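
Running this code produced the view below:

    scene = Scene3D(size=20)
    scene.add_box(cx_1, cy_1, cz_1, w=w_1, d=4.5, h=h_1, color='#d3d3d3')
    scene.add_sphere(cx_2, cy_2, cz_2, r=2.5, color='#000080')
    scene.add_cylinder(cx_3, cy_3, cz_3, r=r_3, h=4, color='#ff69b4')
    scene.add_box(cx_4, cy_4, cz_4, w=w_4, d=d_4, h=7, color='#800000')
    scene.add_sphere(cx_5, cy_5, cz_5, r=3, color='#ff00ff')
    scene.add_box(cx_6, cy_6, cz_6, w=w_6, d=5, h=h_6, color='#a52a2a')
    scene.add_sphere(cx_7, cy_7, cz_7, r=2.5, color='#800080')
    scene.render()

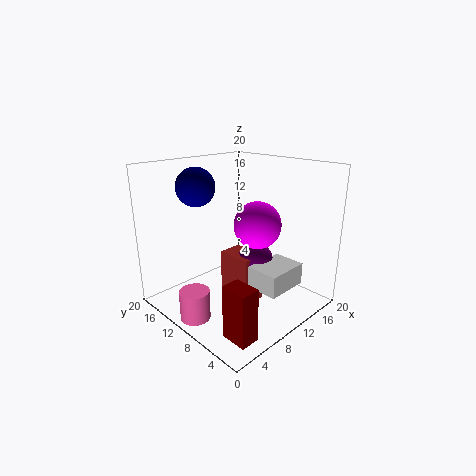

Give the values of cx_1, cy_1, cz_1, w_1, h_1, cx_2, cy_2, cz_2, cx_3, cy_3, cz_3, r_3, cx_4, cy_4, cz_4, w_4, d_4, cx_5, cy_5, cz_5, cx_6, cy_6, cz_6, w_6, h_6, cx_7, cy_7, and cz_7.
cx_1 = 9; cy_1 = 2.5; cz_1 = 4; w_1 = 6; h_1 = 3; cx_2 = 5; cy_2 = 12.5; cz_2 = 17.5; cx_3 = 2.5; cy_3 = 10.5; cz_3 = 0.5; r_3 = 2; cx_4 = 2.5; cy_4 = 1.5; cz_4 = 0.5; w_4 = 2.5; d_4 = 3.5; cx_5 = 9.5; cy_5 = 6; cz_5 = 13; cx_6 = 9; cy_6 = 7.5; cz_6 = 0.5; w_6 = 3.5; h_6 = 7; cx_7 = 12; cy_7 = 8.5; cz_7 = 6.5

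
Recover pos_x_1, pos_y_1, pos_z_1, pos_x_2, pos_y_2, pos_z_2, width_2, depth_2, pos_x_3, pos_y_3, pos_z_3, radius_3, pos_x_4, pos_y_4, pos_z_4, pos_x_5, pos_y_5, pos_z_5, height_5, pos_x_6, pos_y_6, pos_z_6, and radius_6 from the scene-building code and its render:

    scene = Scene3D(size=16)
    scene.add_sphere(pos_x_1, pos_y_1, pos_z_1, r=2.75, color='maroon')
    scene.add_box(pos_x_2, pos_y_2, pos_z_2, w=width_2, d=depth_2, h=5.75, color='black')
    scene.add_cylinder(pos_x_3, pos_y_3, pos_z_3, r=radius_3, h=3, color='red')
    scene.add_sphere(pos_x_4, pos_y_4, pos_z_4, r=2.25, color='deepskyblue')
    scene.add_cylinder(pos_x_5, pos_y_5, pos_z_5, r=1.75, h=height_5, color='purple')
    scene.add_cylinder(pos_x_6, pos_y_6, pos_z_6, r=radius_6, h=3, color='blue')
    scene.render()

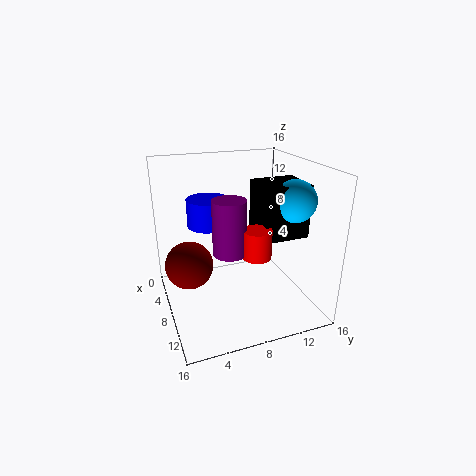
pos_x_1 = 6, pos_y_1 = 2.75, pos_z_1 = 4.5, pos_x_2 = 7, pos_y_2 = 9.75, pos_z_2 = 8.5, width_2 = 4.5, depth_2 = 5, pos_x_3 = 11.5, pos_y_3 = 8.75, pos_z_3 = 7.25, radius_3 = 1.5, pos_x_4 = 10.75, pos_y_4 = 13.25, pos_z_4 = 12.5, pos_x_5 = 10.25, pos_y_5 = 6.25, pos_z_5 = 7.5, height_5 = 5.75, pos_x_6 = 6.75, pos_y_6 = 5, pos_z_6 = 9.5, radius_6 = 2.25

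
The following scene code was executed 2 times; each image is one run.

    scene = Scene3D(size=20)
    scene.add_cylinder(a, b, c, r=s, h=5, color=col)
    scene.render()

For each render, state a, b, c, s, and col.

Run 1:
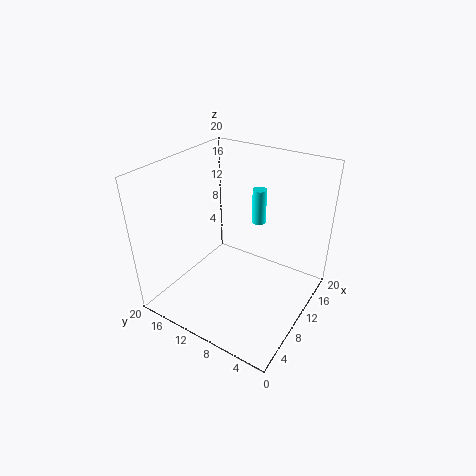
a = 14; b = 9; c = 11; s = 1; col = 'cyan'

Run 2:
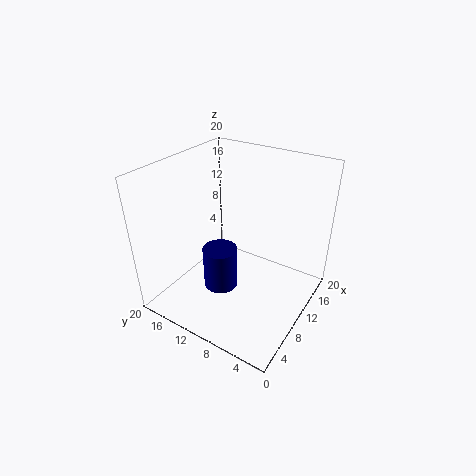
a = 3; b = 8; c = 8; s = 2; col = 'navy'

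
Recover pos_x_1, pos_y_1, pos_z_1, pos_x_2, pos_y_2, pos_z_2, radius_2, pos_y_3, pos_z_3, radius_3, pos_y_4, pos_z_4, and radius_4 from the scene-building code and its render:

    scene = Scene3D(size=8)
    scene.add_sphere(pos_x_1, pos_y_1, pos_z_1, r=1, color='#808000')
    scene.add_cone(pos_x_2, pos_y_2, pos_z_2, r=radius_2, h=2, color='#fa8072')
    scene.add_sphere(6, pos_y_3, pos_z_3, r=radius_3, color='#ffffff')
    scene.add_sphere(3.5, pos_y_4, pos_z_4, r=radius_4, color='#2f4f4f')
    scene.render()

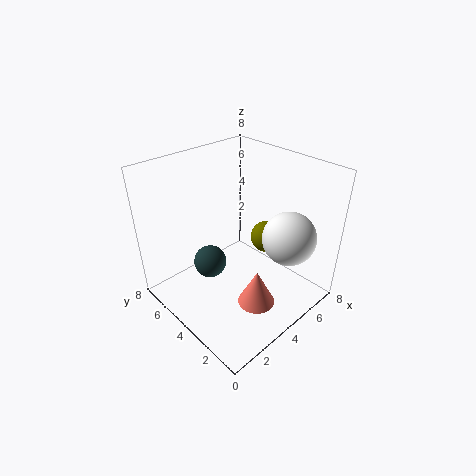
pos_x_1 = 7
pos_y_1 = 4.5
pos_z_1 = 2.5
pos_x_2 = 3.5
pos_y_2 = 2
pos_z_2 = 1
radius_2 = 1
pos_y_3 = 2
pos_z_3 = 4
radius_3 = 1.5
pos_y_4 = 6
pos_z_4 = 1.5
radius_4 = 1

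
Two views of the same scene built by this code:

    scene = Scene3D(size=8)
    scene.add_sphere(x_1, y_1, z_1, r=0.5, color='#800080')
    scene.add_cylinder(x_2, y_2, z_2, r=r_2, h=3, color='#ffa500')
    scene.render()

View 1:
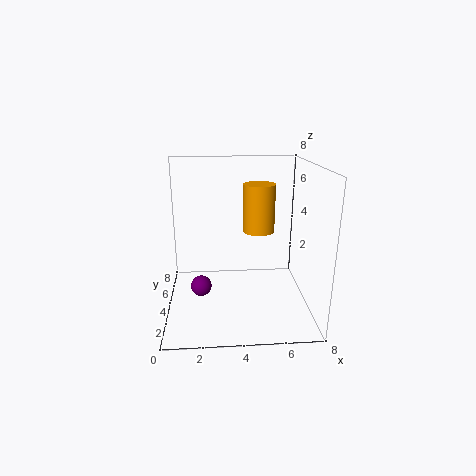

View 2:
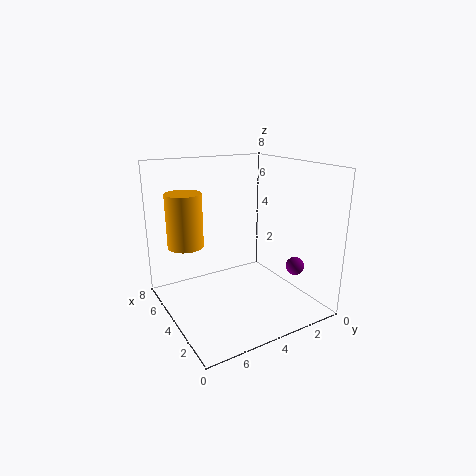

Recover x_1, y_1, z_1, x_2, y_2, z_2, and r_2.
x_1 = 2
y_1 = 1.5
z_1 = 2.5
x_2 = 5.5
y_2 = 6.5
z_2 = 3.5
r_2 = 1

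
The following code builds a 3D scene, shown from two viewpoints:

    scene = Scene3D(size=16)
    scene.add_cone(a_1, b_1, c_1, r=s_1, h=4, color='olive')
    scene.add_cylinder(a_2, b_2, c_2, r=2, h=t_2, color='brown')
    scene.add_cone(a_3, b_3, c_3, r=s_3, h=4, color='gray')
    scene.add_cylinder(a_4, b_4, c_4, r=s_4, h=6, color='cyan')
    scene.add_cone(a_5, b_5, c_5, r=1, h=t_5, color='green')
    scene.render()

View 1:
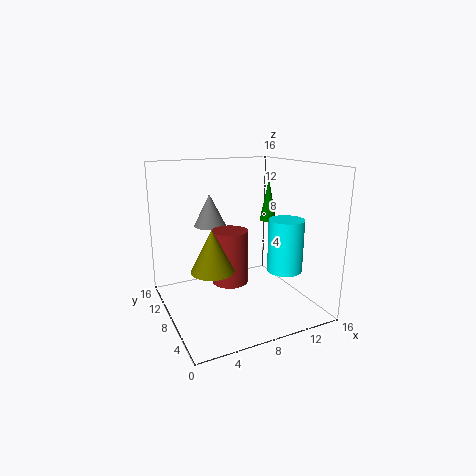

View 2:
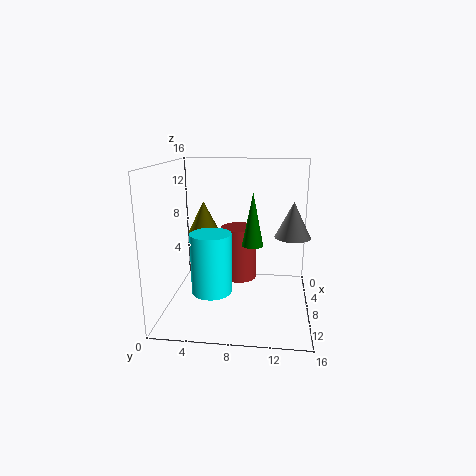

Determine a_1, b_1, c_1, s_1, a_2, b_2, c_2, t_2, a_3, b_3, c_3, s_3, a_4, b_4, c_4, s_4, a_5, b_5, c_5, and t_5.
a_1 = 3, b_1 = 3, c_1 = 7, s_1 = 2, a_2 = 7, b_2 = 8, c_2 = 3, t_2 = 6, a_3 = 7, b_3 = 14, c_3 = 8, s_3 = 2, a_4 = 13, b_4 = 6, c_4 = 4, s_4 = 2, a_5 = 13, b_5 = 10, c_5 = 9, t_5 = 5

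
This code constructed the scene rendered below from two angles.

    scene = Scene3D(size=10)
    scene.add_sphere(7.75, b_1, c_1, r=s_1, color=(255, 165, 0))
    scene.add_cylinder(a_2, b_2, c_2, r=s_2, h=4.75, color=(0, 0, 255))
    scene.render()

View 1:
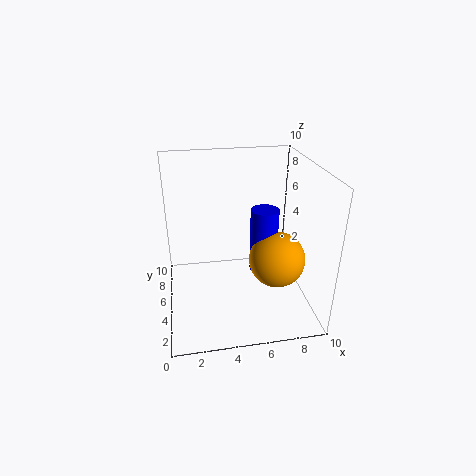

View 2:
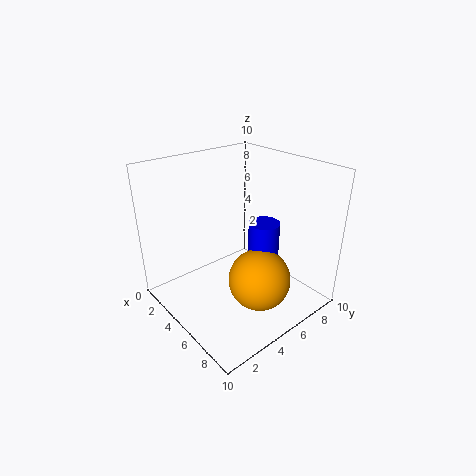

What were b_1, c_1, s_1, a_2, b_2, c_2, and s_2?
b_1 = 4.5, c_1 = 3.25, s_1 = 2, a_2 = 7, b_2 = 5.5, c_2 = 2, s_2 = 1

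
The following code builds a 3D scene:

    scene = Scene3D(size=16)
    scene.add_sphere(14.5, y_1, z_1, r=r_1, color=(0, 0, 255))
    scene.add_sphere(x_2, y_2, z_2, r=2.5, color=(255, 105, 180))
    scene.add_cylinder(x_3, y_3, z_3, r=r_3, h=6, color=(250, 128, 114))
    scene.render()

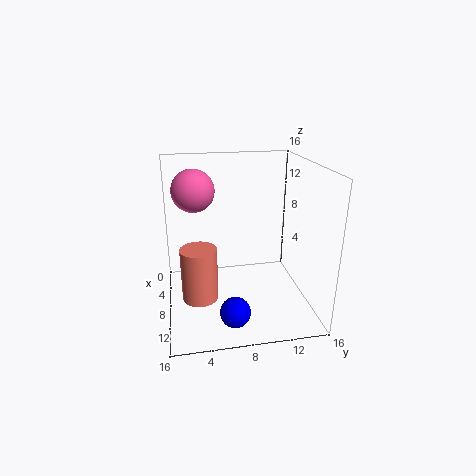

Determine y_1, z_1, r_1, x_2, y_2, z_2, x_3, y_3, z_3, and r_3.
y_1 = 6.5
z_1 = 3
r_1 = 1.5
x_2 = 4
y_2 = 3.5
z_2 = 12.5
x_3 = 9
y_3 = 3.5
z_3 = 1.5
r_3 = 2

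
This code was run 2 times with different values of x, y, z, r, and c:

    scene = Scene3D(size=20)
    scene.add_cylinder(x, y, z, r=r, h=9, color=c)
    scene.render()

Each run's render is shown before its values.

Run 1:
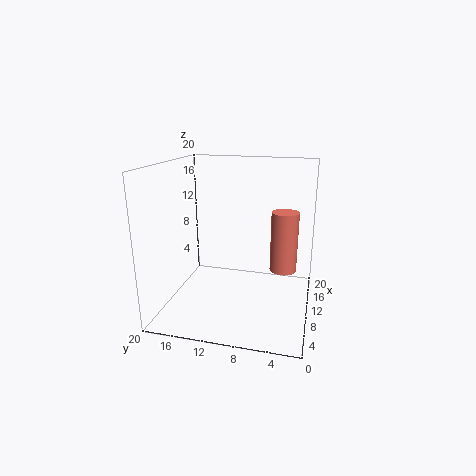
x = 14, y = 4, z = 4, r = 2, c = 'salmon'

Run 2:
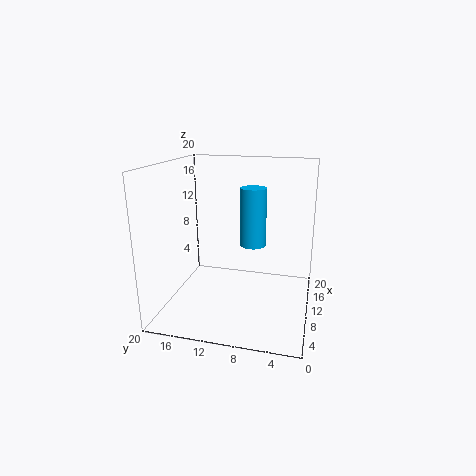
x = 15.5, y = 9, z = 7, r = 2, c = 'deepskyblue'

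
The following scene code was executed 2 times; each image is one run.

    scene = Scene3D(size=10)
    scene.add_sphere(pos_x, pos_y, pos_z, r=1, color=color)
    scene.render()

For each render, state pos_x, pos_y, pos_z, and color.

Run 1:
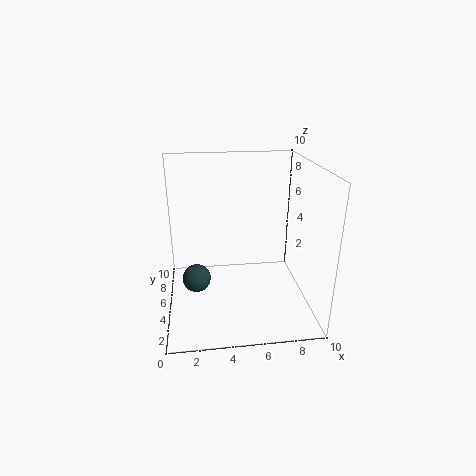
pos_x = 2, pos_y = 5, pos_z = 2, color = 'darkslategray'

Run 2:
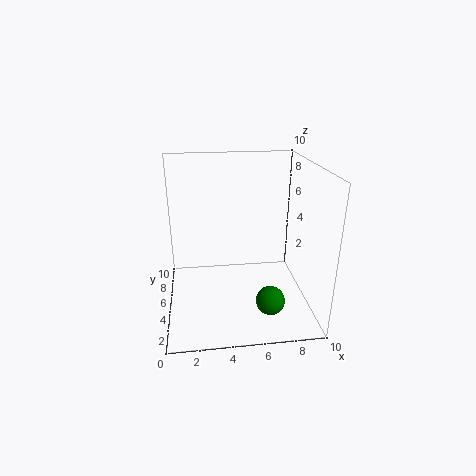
pos_x = 7, pos_y = 3, pos_z = 1, color = 'green'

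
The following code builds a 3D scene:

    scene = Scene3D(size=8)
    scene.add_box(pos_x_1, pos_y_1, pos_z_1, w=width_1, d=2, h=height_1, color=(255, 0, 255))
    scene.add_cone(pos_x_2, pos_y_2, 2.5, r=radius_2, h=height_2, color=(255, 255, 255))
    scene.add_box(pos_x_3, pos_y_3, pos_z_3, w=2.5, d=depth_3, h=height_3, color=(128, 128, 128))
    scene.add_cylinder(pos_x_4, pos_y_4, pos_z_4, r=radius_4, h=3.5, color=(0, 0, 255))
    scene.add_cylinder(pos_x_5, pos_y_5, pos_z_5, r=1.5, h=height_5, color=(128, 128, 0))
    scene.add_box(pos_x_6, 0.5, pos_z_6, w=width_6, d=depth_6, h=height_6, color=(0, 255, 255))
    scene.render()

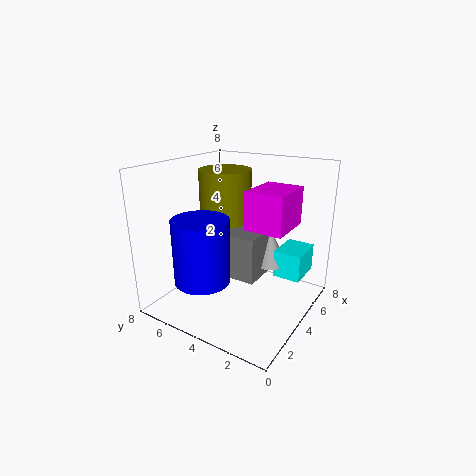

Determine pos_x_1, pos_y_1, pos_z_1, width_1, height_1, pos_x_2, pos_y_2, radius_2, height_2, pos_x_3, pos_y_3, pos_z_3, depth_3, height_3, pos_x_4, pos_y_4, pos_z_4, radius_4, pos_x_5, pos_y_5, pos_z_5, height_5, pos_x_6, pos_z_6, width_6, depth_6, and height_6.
pos_x_1 = 3, pos_y_1 = 1, pos_z_1 = 5, width_1 = 2.5, height_1 = 2, pos_x_2 = 5, pos_y_2 = 2.5, radius_2 = 1, height_2 = 2, pos_x_3 = 3, pos_y_3 = 2.5, pos_z_3 = 2, depth_3 = 2.5, height_3 = 2.5, pos_x_4 = 2, pos_y_4 = 5, pos_z_4 = 2, radius_4 = 1.5, pos_x_5 = 5, pos_y_5 = 5.5, pos_z_5 = 4.5, height_5 = 3, pos_x_6 = 4.5, pos_z_6 = 2, width_6 = 2, depth_6 = 1.5, height_6 = 1.5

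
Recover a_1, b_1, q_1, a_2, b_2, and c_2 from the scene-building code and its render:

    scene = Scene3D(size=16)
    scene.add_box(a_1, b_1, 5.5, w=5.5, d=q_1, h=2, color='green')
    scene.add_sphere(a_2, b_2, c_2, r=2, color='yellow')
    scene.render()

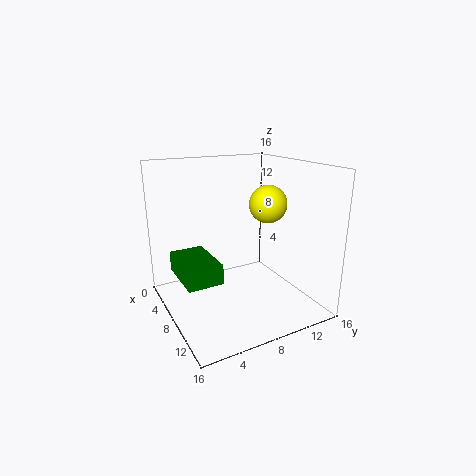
a_1 = 7
b_1 = 0.5
q_1 = 3.5
a_2 = 10
b_2 = 10.5
c_2 = 12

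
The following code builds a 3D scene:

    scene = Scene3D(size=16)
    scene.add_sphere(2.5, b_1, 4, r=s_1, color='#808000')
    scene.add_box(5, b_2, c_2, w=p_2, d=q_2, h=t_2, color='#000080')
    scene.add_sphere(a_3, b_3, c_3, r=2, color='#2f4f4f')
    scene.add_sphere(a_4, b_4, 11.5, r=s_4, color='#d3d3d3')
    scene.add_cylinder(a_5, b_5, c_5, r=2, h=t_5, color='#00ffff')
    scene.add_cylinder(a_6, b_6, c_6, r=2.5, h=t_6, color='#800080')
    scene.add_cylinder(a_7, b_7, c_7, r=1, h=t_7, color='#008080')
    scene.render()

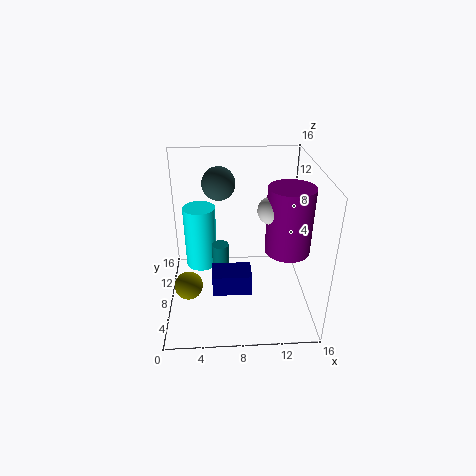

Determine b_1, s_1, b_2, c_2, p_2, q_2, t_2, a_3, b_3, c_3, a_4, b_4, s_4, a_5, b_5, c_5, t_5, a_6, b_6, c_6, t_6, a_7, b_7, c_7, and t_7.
b_1 = 5
s_1 = 1.5
b_2 = 6
c_2 = 1.5
p_2 = 4.5
q_2 = 3
t_2 = 2.5
a_3 = 6
b_3 = 13
c_3 = 12.5
a_4 = 11.5
b_4 = 7.5
s_4 = 1.5
a_5 = 3.5
b_5 = 13
c_5 = 1.5
t_5 = 8
a_6 = 13.5
b_6 = 7.5
c_6 = 6.5
t_6 = 7.5
a_7 = 6
b_7 = 10
c_7 = 0.5
t_7 = 5.5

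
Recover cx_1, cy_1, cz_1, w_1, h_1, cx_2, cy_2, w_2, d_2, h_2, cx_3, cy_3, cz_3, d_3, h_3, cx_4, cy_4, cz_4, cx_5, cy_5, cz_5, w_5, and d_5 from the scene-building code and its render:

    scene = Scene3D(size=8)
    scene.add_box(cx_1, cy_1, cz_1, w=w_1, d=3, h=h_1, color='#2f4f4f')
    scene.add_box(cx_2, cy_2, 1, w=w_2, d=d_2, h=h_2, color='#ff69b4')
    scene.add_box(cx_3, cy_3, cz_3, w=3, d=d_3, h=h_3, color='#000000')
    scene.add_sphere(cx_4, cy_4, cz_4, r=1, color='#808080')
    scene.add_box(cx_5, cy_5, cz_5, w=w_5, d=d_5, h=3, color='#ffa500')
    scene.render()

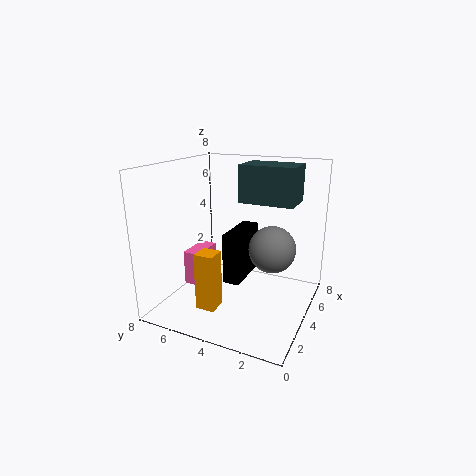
cx_1 = 4, cy_1 = 1, cz_1 = 6, w_1 = 2, h_1 = 2, cx_2 = 3, cy_2 = 6, w_2 = 2, d_2 = 1, h_2 = 2, cx_3 = 4, cy_3 = 4, cz_3 = 1, d_3 = 1, h_3 = 3, cx_4 = 1, cy_4 = 1, cz_4 = 5, cx_5 = 1, cy_5 = 4, cz_5 = 1, w_5 = 1, d_5 = 1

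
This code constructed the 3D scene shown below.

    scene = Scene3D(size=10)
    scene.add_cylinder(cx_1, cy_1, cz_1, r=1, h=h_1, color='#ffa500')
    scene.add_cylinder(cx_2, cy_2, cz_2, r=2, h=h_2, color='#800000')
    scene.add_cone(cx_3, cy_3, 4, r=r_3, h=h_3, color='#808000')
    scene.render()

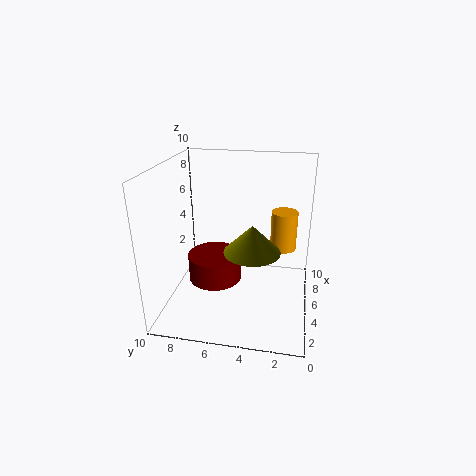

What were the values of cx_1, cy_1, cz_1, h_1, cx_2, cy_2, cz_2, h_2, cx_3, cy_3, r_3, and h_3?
cx_1 = 8; cy_1 = 2; cz_1 = 3; h_1 = 3; cx_2 = 6; cy_2 = 7; cz_2 = 1; h_2 = 2; cx_3 = 5; cy_3 = 4; r_3 = 2; h_3 = 2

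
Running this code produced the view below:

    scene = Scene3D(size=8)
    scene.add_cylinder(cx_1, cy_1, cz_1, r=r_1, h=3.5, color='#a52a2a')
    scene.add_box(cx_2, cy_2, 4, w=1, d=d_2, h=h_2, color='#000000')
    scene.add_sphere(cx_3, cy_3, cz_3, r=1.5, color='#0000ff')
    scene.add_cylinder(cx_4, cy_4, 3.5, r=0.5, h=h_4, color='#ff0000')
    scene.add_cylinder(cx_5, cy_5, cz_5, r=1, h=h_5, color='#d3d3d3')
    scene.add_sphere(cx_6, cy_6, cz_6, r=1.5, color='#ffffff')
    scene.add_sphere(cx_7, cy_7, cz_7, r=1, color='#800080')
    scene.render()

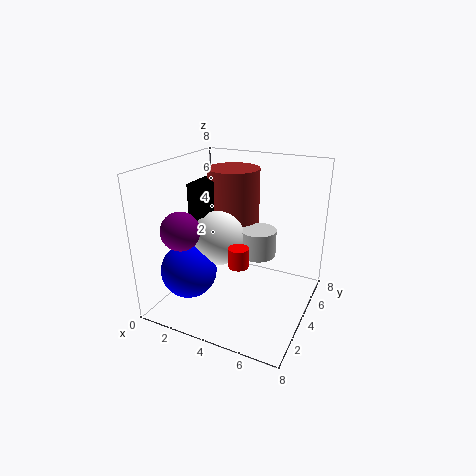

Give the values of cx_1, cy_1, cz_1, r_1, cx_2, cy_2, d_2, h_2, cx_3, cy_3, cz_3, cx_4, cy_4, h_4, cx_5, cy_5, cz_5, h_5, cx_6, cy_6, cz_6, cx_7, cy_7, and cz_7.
cx_1 = 3; cy_1 = 5.5; cz_1 = 4; r_1 = 1.5; cx_2 = 1.5; cy_2 = 3; d_2 = 2.5; h_2 = 3; cx_3 = 2; cy_3 = 2; cz_3 = 2.5; cx_4 = 5; cy_4 = 2; h_4 = 1; cx_5 = 5; cy_5 = 4.5; cz_5 = 3; h_5 = 1.5; cx_6 = 3; cy_6 = 3.5; cz_6 = 4; cx_7 = 2; cy_7 = 1.5; cz_7 = 5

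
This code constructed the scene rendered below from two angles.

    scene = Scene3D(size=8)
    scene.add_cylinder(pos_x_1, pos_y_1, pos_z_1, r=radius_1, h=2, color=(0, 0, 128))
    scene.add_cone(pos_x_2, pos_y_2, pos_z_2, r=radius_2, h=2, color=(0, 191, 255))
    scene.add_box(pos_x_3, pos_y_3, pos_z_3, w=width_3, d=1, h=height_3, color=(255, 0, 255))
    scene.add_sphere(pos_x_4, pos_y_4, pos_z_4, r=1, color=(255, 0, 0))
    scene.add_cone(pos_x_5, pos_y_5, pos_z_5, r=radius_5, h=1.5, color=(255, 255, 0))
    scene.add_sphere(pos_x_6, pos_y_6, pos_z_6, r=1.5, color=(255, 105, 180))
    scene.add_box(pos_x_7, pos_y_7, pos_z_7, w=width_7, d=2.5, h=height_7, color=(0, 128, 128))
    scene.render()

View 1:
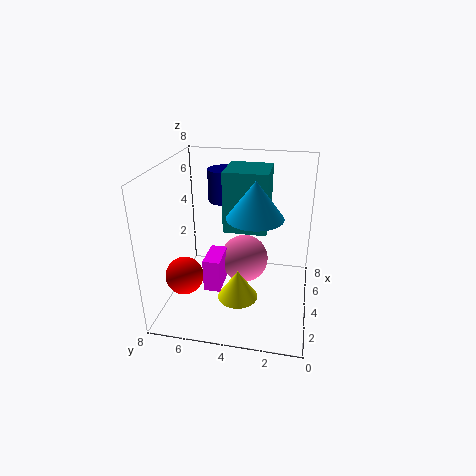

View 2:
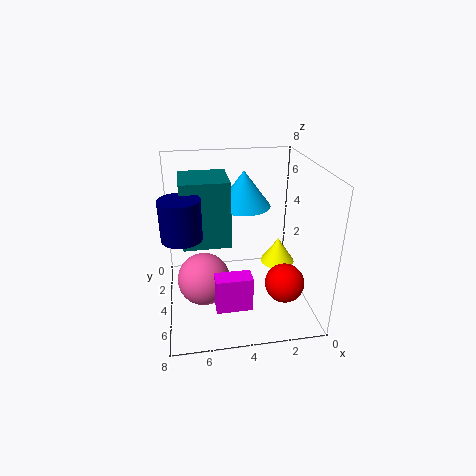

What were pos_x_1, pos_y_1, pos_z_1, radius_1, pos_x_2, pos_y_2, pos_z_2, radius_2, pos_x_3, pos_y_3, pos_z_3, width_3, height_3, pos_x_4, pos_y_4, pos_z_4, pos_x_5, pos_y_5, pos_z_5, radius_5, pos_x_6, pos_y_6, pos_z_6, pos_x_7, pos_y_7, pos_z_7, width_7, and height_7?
pos_x_1 = 7, pos_y_1 = 5.5, pos_z_1 = 5, radius_1 = 1, pos_x_2 = 3.5, pos_y_2 = 3, pos_z_2 = 5.5, radius_2 = 1.5, pos_x_3 = 3.5, pos_y_3 = 5, pos_z_3 = 0.5, width_3 = 2, height_3 = 2, pos_x_4 = 2, pos_y_4 = 6.5, pos_z_4 = 2.5, pos_x_5 = 1.5, pos_y_5 = 3.5, pos_z_5 = 2, radius_5 = 1, pos_x_6 = 6, pos_y_6 = 4, pos_z_6 = 1.5, pos_x_7 = 4.5, pos_y_7 = 2.5, pos_z_7 = 4, width_7 = 2.5, height_7 = 3.5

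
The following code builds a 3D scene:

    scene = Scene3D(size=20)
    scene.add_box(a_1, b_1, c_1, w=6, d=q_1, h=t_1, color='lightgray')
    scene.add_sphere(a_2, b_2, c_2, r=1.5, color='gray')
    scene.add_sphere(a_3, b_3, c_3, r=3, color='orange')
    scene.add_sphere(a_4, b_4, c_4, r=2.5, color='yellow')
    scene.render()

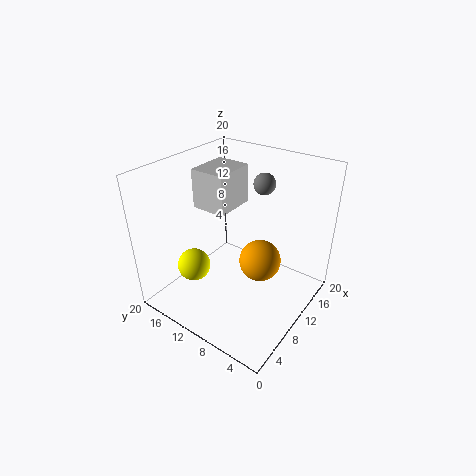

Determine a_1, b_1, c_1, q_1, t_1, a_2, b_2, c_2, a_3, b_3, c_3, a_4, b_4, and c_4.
a_1 = 8.5
b_1 = 11.5
c_1 = 13.5
q_1 = 5
t_1 = 5.5
a_2 = 14
b_2 = 8.5
c_2 = 17
a_3 = 12
b_3 = 7.5
c_3 = 6
a_4 = 8
b_4 = 17
c_4 = 3.5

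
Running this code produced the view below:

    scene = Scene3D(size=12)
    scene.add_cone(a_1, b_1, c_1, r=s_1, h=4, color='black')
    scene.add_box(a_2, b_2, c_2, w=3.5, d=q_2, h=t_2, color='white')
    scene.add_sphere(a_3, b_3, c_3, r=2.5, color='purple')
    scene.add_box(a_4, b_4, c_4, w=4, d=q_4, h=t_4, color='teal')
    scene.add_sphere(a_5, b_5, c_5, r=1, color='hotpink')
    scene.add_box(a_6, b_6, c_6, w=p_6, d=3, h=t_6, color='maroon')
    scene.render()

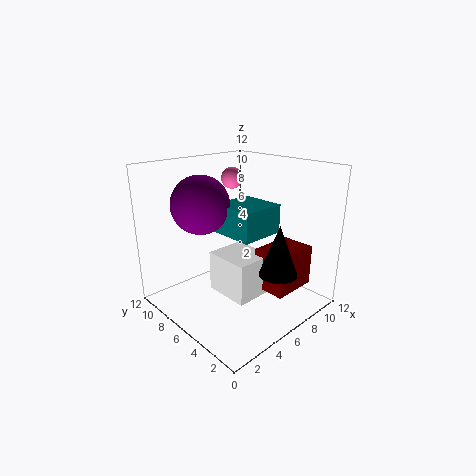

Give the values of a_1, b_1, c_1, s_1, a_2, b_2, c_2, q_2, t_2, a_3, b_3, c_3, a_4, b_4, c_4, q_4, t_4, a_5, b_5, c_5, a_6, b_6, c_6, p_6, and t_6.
a_1 = 6.5, b_1 = 2, c_1 = 4, s_1 = 1.5, a_2 = 4.5, b_2 = 4, c_2 = 1, q_2 = 4, t_2 = 3.5, a_3 = 4.5, b_3 = 9, c_3 = 8.5, a_4 = 5.5, b_4 = 4.5, c_4 = 6, q_4 = 4, t_4 = 2.5, a_5 = 9, b_5 = 10, c_5 = 10, a_6 = 7, b_6 = 2, c_6 = 1.5, p_6 = 4, t_6 = 3.5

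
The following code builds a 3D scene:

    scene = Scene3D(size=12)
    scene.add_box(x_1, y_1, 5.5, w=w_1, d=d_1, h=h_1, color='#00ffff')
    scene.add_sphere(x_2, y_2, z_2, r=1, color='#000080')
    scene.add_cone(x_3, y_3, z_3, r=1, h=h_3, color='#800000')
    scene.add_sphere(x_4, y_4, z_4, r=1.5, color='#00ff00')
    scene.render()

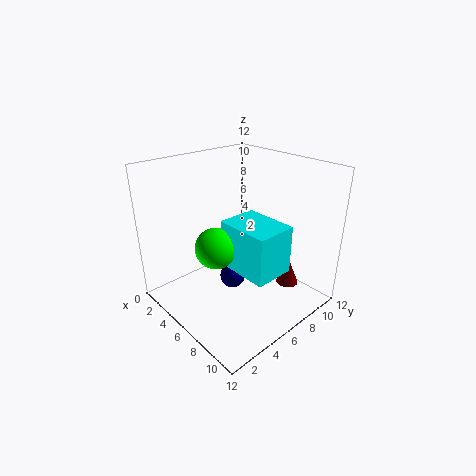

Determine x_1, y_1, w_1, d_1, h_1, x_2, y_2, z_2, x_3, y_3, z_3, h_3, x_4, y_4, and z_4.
x_1 = 7.5; y_1 = 3; w_1 = 4; d_1 = 3; h_1 = 3.5; x_2 = 7; y_2 = 4.5; z_2 = 3.5; x_3 = 8; y_3 = 10.5; z_3 = 0.5; h_3 = 2.5; x_4 = 7.5; y_4 = 2.5; z_4 = 7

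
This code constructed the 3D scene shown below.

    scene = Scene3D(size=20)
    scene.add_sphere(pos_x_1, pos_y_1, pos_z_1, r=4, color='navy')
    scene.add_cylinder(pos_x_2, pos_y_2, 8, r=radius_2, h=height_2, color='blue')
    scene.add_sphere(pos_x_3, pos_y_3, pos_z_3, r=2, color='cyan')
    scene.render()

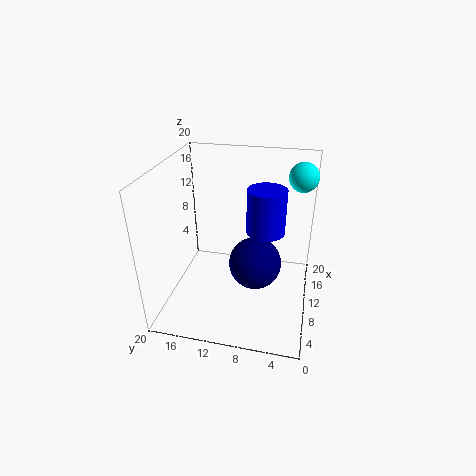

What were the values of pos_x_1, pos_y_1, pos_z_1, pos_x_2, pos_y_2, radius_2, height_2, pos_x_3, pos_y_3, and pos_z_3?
pos_x_1 = 13
pos_y_1 = 8
pos_z_1 = 4
pos_x_2 = 16
pos_y_2 = 7
radius_2 = 3
height_2 = 7
pos_x_3 = 14
pos_y_3 = 2
pos_z_3 = 18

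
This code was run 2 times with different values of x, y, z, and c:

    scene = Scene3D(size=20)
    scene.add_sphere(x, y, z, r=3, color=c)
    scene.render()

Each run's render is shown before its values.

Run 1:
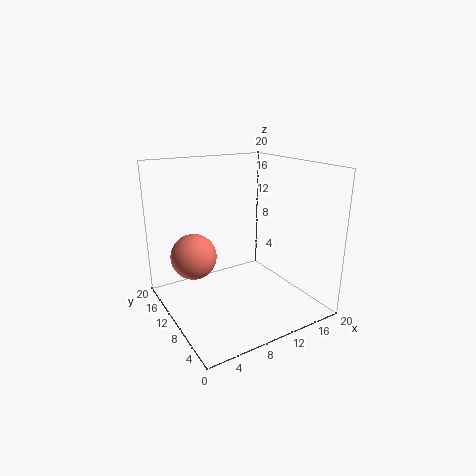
x = 3.5, y = 10.5, z = 8.5, c = 'salmon'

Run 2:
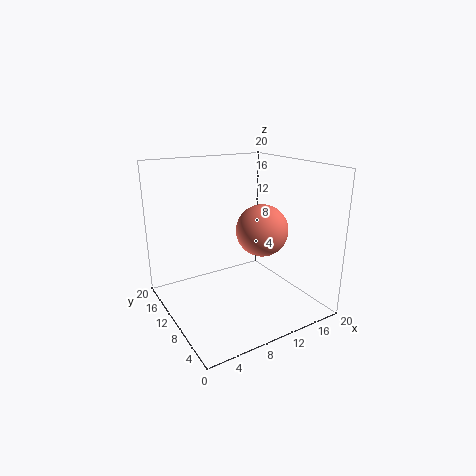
x = 9, y = 3, z = 13.5, c = 'salmon'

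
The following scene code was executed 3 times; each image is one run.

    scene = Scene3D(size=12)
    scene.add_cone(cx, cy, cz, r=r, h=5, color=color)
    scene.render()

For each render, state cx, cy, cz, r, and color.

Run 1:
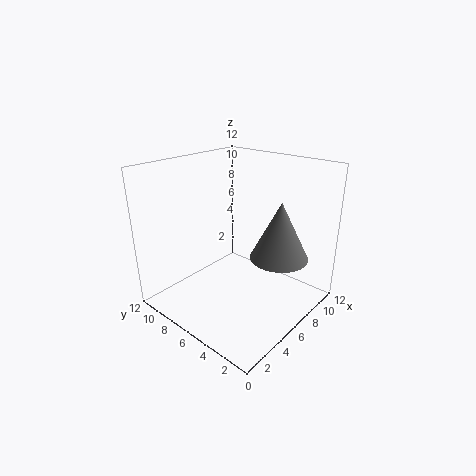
cx = 8.5; cy = 3.5; cz = 4; r = 2.5; color = 'gray'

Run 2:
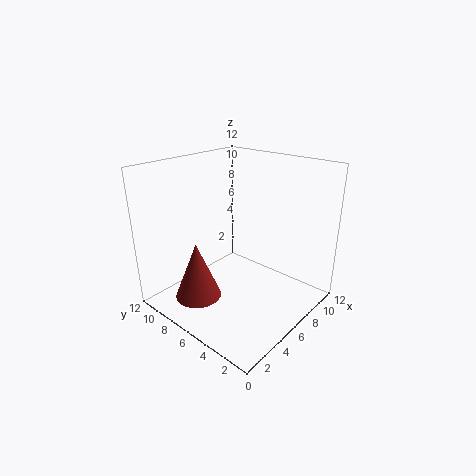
cx = 3.5; cy = 8.5; cz = 0.5; r = 2; color = 'brown'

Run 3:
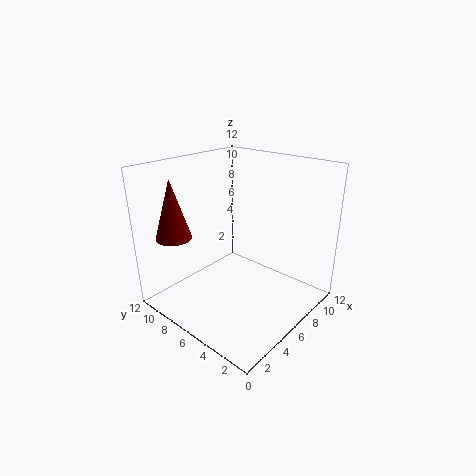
cx = 2.5; cy = 10; cz = 6; r = 1.5; color = 'maroon'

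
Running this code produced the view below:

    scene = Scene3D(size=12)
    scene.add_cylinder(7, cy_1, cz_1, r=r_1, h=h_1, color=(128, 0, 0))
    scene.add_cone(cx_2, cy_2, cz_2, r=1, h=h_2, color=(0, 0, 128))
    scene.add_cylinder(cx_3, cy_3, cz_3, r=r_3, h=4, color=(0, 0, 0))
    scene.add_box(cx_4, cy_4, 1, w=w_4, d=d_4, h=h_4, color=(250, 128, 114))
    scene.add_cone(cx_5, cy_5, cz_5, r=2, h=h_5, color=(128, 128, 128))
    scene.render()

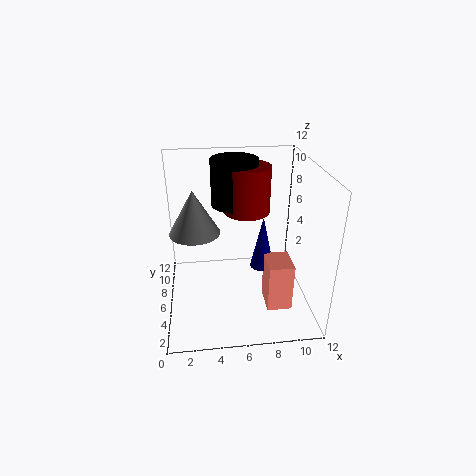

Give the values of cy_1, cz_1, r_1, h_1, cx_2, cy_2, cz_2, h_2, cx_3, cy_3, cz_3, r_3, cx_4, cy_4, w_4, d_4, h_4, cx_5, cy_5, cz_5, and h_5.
cy_1 = 8; cz_1 = 7.5; r_1 = 2; h_1 = 4; cx_2 = 8; cy_2 = 5.5; cz_2 = 3.5; h_2 = 4.5; cx_3 = 6; cy_3 = 8.5; cz_3 = 8; r_3 = 2; cx_4 = 8; cy_4 = 2.5; w_4 = 2; d_4 = 2.5; h_4 = 4; cx_5 = 2.5; cy_5 = 5.5; cz_5 = 7; h_5 = 3.5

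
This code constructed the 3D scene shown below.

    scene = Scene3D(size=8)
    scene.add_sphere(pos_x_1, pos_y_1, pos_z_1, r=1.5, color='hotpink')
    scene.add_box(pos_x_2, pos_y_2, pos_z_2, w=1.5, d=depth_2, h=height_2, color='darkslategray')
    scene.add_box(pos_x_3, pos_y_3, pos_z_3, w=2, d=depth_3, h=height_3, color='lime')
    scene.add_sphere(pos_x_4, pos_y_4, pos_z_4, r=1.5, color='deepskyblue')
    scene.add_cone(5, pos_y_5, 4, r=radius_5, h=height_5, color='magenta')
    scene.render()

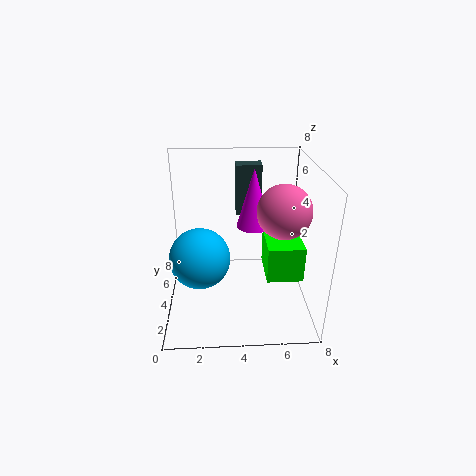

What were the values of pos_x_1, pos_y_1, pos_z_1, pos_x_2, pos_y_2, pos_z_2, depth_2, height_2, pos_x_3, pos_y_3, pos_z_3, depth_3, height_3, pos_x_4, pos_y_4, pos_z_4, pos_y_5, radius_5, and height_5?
pos_x_1 = 6.5
pos_y_1 = 4
pos_z_1 = 5.5
pos_x_2 = 4
pos_y_2 = 6
pos_z_2 = 4.5
depth_2 = 1
height_2 = 3
pos_x_3 = 5.5
pos_y_3 = 2.5
pos_z_3 = 2
depth_3 = 2.5
height_3 = 2
pos_x_4 = 2
pos_y_4 = 2
pos_z_4 = 4
pos_y_5 = 5.5
radius_5 = 1
height_5 = 3.5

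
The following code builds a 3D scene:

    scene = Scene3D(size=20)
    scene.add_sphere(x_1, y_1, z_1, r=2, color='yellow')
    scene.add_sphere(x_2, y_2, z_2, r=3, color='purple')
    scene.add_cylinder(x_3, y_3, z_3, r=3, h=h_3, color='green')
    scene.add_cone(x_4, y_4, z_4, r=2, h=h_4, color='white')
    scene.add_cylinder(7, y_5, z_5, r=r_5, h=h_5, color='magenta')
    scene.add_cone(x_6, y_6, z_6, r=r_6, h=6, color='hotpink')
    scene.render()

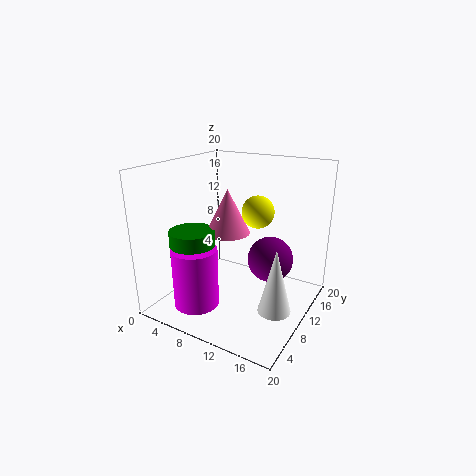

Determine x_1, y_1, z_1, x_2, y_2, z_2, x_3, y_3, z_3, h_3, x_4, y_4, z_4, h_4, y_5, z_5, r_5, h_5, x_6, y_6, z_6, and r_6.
x_1 = 14
y_1 = 8
z_1 = 15
x_2 = 15
y_2 = 10
z_2 = 8
x_3 = 6
y_3 = 5
z_3 = 8
h_3 = 4
x_4 = 18
y_4 = 5
z_4 = 4
h_4 = 8
y_5 = 4
z_5 = 2
r_5 = 3
h_5 = 8
x_6 = 9
y_6 = 9
z_6 = 11
r_6 = 3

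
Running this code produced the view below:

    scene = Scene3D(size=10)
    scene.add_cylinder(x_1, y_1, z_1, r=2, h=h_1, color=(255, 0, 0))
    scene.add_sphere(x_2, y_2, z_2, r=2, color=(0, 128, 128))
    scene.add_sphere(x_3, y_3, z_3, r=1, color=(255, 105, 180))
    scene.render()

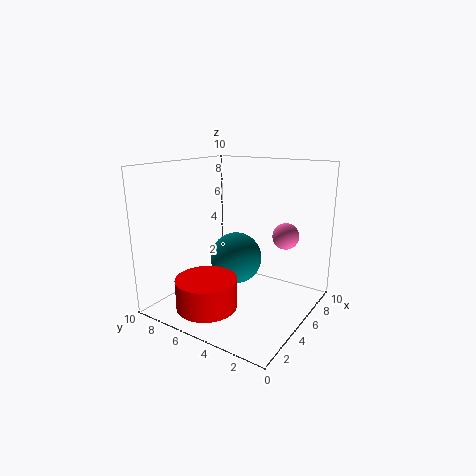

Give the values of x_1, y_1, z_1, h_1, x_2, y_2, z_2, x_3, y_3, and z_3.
x_1 = 2; y_1 = 5.5; z_1 = 1; h_1 = 2; x_2 = 7; y_2 = 6.5; z_2 = 2.5; x_3 = 8.5; y_3 = 3; z_3 = 4.5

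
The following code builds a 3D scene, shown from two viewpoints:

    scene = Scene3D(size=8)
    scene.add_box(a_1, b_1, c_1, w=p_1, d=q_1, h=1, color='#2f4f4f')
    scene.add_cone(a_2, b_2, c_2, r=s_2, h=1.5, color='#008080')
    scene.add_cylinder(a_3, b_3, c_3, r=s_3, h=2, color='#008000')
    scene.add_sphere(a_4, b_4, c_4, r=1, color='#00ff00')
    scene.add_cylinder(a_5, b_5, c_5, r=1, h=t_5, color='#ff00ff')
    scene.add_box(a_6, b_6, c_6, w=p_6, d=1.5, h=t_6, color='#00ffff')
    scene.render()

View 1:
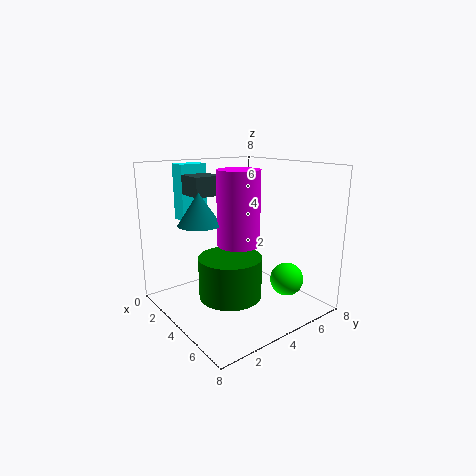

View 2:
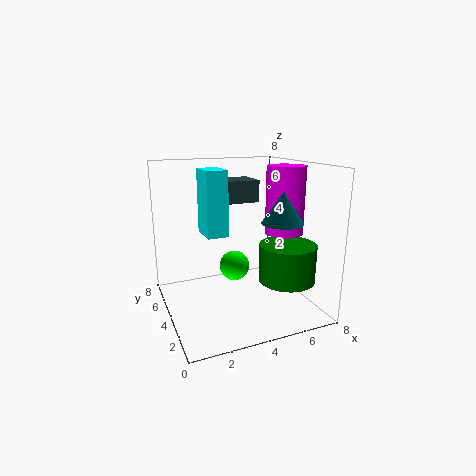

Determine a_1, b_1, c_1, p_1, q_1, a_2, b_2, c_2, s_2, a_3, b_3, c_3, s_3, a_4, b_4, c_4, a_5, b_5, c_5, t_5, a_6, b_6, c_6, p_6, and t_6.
a_1 = 2.5, b_1 = 1.5, c_1 = 6.5, p_1 = 1.5, q_1 = 1.5, a_2 = 5, b_2 = 1, c_2 = 5.5, s_2 = 1, a_3 = 6, b_3 = 2, c_3 = 2, s_3 = 1.5, a_4 = 5, b_4 = 7, c_4 = 1, a_5 = 6, b_5 = 2.5, c_5 = 4.5, t_5 = 3.5, a_6 = 1.5, b_6 = 1.5, c_6 = 5, p_6 = 1, t_6 = 3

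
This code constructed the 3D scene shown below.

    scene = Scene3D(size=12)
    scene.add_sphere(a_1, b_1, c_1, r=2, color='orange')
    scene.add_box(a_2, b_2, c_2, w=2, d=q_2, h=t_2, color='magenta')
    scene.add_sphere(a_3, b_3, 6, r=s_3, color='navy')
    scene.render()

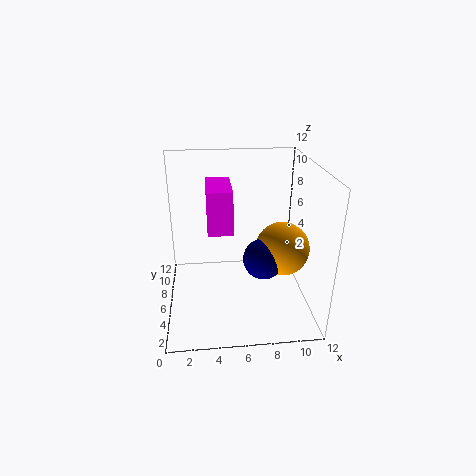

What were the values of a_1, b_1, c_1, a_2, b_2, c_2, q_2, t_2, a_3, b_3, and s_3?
a_1 = 9, b_1 = 3, c_1 = 6.5, a_2 = 3.5, b_2 = 4.5, c_2 = 7, q_2 = 4, t_2 = 3.5, a_3 = 7.5, b_3 = 2.5, s_3 = 1.5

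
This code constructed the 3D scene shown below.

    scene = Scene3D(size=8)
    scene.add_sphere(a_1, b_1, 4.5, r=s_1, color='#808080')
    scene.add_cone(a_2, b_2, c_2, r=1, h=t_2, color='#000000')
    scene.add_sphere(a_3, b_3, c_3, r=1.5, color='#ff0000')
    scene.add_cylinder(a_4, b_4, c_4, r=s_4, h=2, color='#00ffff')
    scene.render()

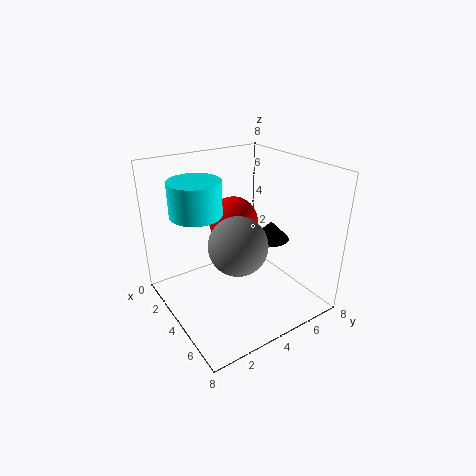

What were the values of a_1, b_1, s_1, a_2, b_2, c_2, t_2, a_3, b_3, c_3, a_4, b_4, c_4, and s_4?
a_1 = 5.5; b_1 = 3; s_1 = 1.5; a_2 = 5; b_2 = 5.5; c_2 = 4; t_2 = 1; a_3 = 2; b_3 = 5; c_3 = 4; a_4 = 2; b_4 = 2.5; c_4 = 5; s_4 = 1.5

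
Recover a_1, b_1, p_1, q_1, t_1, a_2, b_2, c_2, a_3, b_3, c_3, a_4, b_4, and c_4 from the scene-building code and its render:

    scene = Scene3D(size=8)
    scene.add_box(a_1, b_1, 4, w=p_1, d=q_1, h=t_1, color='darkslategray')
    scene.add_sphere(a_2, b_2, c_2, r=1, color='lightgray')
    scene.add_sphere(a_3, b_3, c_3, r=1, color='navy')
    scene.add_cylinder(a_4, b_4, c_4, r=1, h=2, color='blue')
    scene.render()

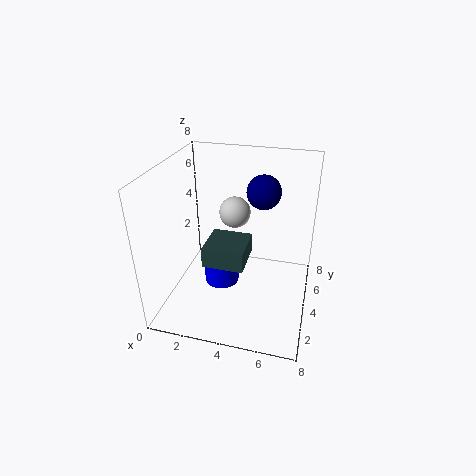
a_1 = 3; b_1 = 1; p_1 = 2; q_1 = 2; t_1 = 1; a_2 = 3; b_2 = 7; c_2 = 4; a_3 = 5; b_3 = 6; c_3 = 6; a_4 = 3; b_4 = 4; c_4 = 1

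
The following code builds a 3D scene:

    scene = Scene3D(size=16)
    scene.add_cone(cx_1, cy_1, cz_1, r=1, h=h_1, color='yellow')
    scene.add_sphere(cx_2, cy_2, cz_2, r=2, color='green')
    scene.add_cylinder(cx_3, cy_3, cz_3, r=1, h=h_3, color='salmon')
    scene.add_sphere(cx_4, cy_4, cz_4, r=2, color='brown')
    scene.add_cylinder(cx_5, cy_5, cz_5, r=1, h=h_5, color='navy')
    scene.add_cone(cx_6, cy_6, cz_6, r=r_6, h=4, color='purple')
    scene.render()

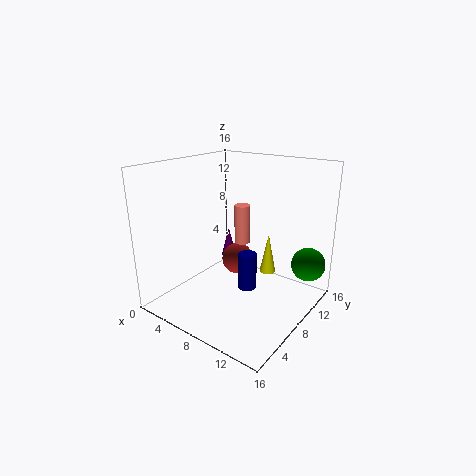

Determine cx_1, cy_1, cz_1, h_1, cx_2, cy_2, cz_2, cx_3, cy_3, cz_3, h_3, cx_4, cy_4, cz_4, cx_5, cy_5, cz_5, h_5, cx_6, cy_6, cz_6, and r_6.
cx_1 = 9, cy_1 = 13, cz_1 = 2, h_1 = 5, cx_2 = 14, cy_2 = 14, cz_2 = 4, cx_3 = 5, cy_3 = 13, cz_3 = 5, h_3 = 5, cx_4 = 5, cy_4 = 12, cz_4 = 3, cx_5 = 10, cy_5 = 7, cz_5 = 3, h_5 = 4, cx_6 = 2, cy_6 = 14, cz_6 = 2, r_6 = 1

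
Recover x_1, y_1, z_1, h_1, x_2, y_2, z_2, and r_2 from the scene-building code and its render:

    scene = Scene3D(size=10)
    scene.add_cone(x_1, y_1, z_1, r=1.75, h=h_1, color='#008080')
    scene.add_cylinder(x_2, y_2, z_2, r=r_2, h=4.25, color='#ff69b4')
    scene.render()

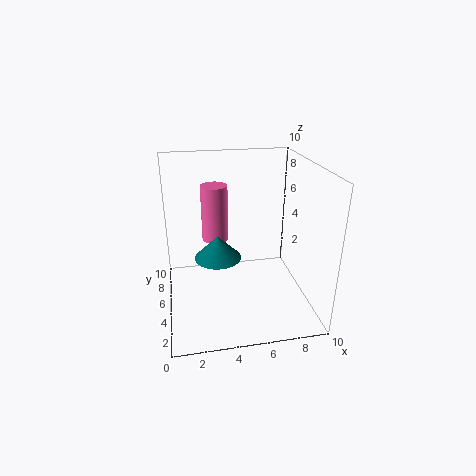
x_1 = 3.75
y_1 = 6.5
z_1 = 2.75
h_1 = 1.75
x_2 = 3.75
y_2 = 7.75
z_2 = 3.75
r_2 = 1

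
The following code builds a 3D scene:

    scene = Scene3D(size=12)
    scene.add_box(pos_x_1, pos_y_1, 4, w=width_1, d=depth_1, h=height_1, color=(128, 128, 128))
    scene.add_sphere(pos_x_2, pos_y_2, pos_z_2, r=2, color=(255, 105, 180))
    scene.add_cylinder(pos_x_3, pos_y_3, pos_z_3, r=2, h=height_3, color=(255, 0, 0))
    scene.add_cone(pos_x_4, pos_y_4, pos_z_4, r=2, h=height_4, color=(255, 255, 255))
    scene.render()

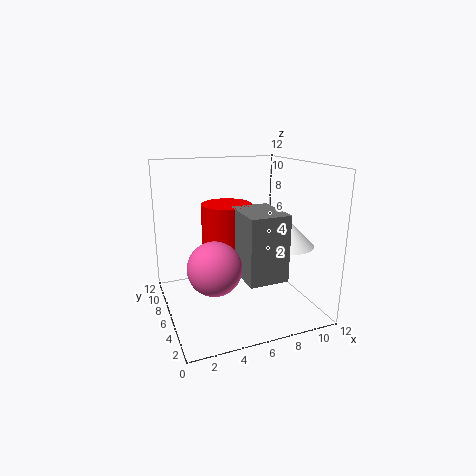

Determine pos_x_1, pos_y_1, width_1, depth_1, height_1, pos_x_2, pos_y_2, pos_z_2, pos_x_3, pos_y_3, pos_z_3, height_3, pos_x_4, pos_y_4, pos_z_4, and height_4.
pos_x_1 = 5; pos_y_1 = 1; width_1 = 3; depth_1 = 4; height_1 = 5; pos_x_2 = 3; pos_y_2 = 3; pos_z_2 = 5; pos_x_3 = 5; pos_y_3 = 6; pos_z_3 = 5; height_3 = 4; pos_x_4 = 9; pos_y_4 = 3; pos_z_4 = 6; height_4 = 2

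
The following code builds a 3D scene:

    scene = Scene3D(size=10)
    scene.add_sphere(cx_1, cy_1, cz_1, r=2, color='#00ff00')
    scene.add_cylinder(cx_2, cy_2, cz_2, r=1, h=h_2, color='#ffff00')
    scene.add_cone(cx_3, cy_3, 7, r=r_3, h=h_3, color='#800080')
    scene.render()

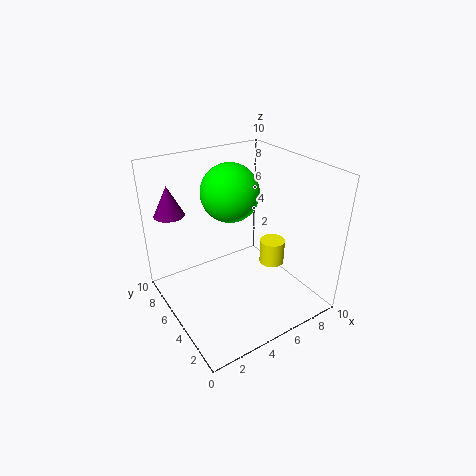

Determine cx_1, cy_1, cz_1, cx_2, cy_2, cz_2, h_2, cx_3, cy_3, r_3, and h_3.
cx_1 = 5
cy_1 = 6
cz_1 = 8
cx_2 = 9
cy_2 = 6
cz_2 = 1
h_2 = 2
cx_3 = 1
cy_3 = 7
r_3 = 1
h_3 = 2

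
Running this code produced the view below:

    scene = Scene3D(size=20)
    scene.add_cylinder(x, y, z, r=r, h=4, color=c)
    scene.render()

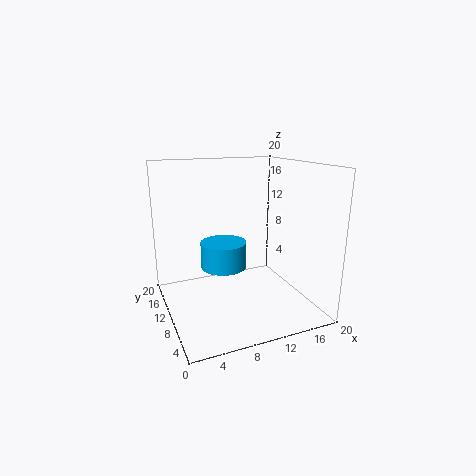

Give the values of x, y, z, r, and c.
x = 9.5; y = 14.5; z = 4; r = 3.5; c = 'deepskyblue'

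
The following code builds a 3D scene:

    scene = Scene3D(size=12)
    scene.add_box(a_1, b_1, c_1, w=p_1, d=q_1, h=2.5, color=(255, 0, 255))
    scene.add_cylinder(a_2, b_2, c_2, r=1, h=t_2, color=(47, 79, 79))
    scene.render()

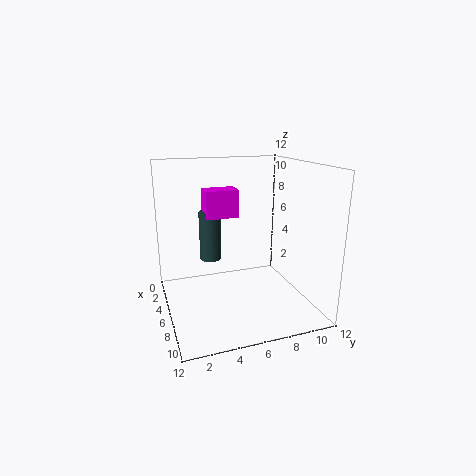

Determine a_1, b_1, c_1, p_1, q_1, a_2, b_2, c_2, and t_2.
a_1 = 1.5; b_1 = 4; c_1 = 7; p_1 = 2; q_1 = 3; a_2 = 2.5; b_2 = 4.5; c_2 = 3; t_2 = 4.5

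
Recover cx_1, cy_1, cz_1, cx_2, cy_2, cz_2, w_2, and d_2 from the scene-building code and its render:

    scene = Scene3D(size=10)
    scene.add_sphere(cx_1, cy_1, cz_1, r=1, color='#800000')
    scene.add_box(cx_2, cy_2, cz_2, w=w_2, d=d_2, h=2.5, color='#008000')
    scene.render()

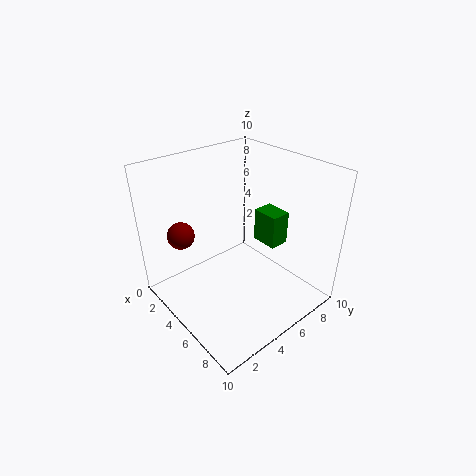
cx_1 = 1.5, cy_1 = 2.5, cz_1 = 4.5, cx_2 = 4, cy_2 = 7.5, cz_2 = 3.5, w_2 = 2, d_2 = 1.5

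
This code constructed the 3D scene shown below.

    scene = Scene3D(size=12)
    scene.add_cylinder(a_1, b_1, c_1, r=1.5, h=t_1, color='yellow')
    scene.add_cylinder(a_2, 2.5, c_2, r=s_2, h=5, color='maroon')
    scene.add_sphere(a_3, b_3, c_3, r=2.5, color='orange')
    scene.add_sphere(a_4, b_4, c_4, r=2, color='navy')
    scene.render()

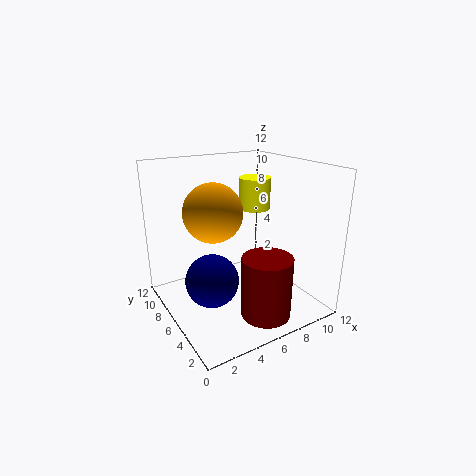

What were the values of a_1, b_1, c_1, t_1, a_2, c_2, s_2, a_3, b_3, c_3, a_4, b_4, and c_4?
a_1 = 10
b_1 = 9.5
c_1 = 7
t_1 = 3
a_2 = 6.5
c_2 = 0.5
s_2 = 2
a_3 = 4.5
b_3 = 7.5
c_3 = 8
a_4 = 2.5
b_4 = 4
c_4 = 4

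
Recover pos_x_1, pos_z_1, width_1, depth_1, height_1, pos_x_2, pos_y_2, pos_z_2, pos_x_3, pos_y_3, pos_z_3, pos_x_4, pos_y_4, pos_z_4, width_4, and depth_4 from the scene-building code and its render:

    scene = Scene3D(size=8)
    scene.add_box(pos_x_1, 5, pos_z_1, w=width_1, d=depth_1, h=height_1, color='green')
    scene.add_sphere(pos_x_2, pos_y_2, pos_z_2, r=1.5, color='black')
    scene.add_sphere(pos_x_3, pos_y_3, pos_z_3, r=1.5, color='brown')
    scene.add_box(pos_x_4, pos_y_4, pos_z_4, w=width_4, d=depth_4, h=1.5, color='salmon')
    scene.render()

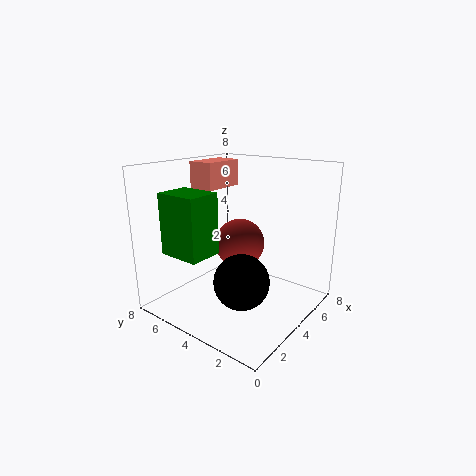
pos_x_1 = 1.5, pos_z_1 = 3, width_1 = 2, depth_1 = 2.5, height_1 = 3.5, pos_x_2 = 3, pos_y_2 = 3, pos_z_2 = 2, pos_x_3 = 5.5, pos_y_3 = 5, pos_z_3 = 3, pos_x_4 = 3.5, pos_y_4 = 5.5, pos_z_4 = 6.5, width_4 = 2.5, depth_4 = 1.5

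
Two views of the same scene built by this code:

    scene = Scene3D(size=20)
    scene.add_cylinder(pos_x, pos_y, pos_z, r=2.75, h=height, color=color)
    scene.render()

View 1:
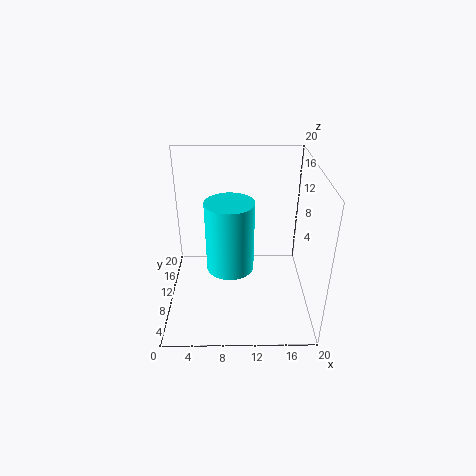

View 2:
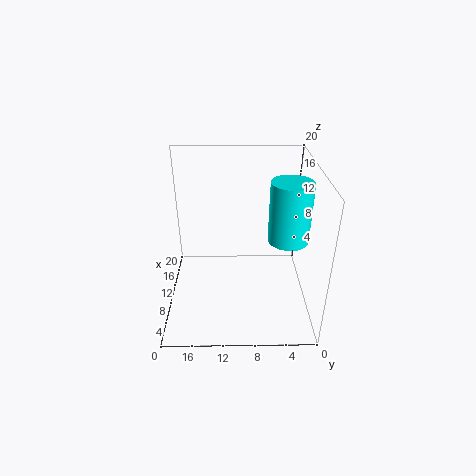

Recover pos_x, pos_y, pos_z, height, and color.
pos_x = 9
pos_y = 3.25
pos_z = 10.25
height = 8.25
color = 'cyan'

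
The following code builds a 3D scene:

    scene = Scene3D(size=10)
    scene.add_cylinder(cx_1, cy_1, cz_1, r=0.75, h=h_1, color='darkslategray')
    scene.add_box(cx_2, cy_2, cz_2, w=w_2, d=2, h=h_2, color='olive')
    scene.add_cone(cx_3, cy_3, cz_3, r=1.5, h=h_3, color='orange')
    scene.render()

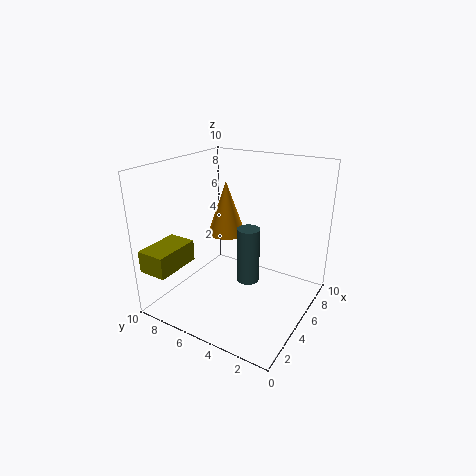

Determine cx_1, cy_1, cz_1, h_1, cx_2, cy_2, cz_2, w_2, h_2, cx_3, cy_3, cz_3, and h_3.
cx_1 = 4.25; cy_1 = 3.75; cz_1 = 2.5; h_1 = 3.75; cx_2 = 0.25; cy_2 = 7.75; cz_2 = 3.25; w_2 = 3.25; h_2 = 1.5; cx_3 = 7.75; cy_3 = 7.75; cz_3 = 3.75; h_3 = 4.25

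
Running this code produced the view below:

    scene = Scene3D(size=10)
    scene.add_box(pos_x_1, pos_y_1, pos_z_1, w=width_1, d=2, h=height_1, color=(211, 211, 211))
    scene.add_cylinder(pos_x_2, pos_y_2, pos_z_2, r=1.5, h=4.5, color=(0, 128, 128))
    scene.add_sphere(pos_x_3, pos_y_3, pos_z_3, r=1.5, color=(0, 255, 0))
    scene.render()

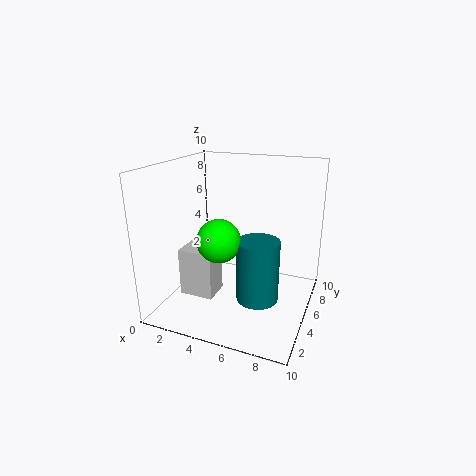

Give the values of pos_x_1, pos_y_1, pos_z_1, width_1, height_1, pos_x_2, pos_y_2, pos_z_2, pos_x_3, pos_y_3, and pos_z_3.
pos_x_1 = 1; pos_y_1 = 3.5; pos_z_1 = 0.5; width_1 = 2.5; height_1 = 3.5; pos_x_2 = 6.5; pos_y_2 = 5; pos_z_2 = 0.5; pos_x_3 = 4; pos_y_3 = 4; pos_z_3 = 5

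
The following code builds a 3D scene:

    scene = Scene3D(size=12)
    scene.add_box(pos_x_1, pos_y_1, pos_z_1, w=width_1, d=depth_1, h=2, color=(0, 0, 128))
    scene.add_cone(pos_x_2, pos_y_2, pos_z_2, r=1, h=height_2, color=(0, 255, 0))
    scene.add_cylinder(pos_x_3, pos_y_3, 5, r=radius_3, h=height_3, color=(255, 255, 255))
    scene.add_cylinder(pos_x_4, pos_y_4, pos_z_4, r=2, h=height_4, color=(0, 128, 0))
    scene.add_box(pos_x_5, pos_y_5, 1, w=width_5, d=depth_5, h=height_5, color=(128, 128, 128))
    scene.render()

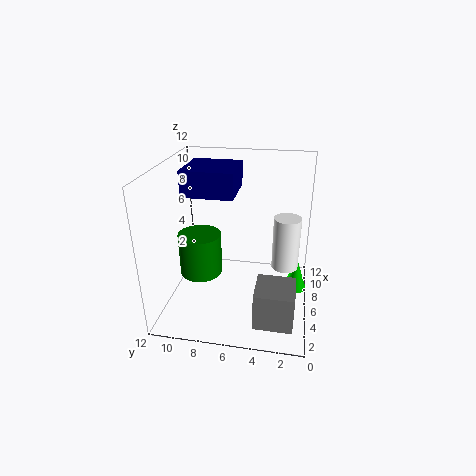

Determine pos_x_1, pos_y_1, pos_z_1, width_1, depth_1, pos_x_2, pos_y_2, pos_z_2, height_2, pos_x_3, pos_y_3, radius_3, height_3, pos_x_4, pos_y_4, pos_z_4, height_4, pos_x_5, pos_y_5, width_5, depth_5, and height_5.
pos_x_1 = 4, pos_y_1 = 6, pos_z_1 = 10, width_1 = 4, depth_1 = 4, pos_x_2 = 7, pos_y_2 = 1, pos_z_2 = 1, height_2 = 3, pos_x_3 = 4, pos_y_3 = 2, radius_3 = 1, height_3 = 4, pos_x_4 = 8, pos_y_4 = 10, pos_z_4 = 1, height_4 = 4, pos_x_5 = 1, pos_y_5 = 1, width_5 = 3, depth_5 = 3, height_5 = 3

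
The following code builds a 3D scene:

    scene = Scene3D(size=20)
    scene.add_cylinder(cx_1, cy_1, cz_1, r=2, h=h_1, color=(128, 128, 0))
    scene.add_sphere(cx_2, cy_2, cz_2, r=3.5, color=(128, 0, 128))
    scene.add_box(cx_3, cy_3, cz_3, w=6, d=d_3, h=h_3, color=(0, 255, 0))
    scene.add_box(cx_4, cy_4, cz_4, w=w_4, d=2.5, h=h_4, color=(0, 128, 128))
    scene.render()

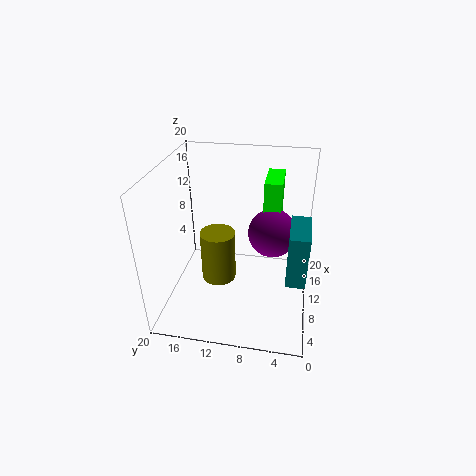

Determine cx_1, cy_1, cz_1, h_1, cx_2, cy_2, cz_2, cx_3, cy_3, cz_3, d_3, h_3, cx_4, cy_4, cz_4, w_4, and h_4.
cx_1 = 3, cy_1 = 11, cz_1 = 9, h_1 = 6, cx_2 = 13, cy_2 = 5.5, cz_2 = 9.5, cx_3 = 13, cy_3 = 4.5, cz_3 = 8, d_3 = 2.5, h_3 = 9, cx_4 = 4.5, cy_4 = 0.5, cz_4 = 7, w_4 = 6, h_4 = 7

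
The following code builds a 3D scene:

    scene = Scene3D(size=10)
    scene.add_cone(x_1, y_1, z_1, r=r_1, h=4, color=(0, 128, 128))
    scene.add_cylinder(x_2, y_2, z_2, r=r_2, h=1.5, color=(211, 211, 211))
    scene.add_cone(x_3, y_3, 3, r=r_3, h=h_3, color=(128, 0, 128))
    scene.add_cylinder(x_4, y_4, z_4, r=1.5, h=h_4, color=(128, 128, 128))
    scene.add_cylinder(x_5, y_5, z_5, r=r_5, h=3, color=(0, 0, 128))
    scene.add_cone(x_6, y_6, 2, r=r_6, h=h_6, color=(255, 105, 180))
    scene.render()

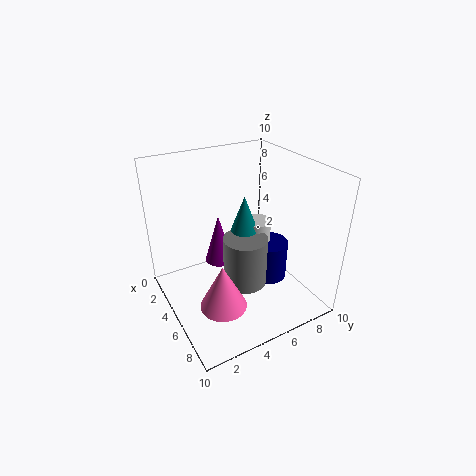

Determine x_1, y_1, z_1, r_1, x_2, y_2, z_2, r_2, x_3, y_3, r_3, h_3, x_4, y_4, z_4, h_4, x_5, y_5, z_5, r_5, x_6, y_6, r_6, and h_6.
x_1 = 5; y_1 = 5.5; z_1 = 4; r_1 = 1.5; x_2 = 5; y_2 = 6.5; z_2 = 4.5; r_2 = 1; x_3 = 4; y_3 = 4; r_3 = 1; h_3 = 3.5; x_4 = 6; y_4 = 5; z_4 = 2; h_4 = 3.5; x_5 = 4.5; y_5 = 8; z_5 = 0.5; r_5 = 1.5; x_6 = 7.5; y_6 = 2.5; r_6 = 1.5; h_6 = 3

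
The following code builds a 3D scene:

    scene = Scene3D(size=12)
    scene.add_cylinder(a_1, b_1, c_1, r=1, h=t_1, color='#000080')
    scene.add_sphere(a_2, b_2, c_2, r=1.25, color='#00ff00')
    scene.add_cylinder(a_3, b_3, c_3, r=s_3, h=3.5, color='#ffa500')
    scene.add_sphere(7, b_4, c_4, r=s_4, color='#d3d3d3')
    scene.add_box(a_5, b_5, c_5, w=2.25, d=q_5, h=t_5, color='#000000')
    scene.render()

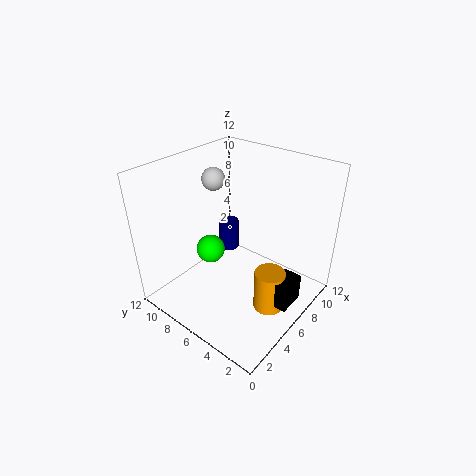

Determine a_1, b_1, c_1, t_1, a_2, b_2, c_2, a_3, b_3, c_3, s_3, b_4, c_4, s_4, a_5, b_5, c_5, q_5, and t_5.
a_1 = 9.75
b_1 = 10.25
c_1 = 1.5
t_1 = 3
a_2 = 5.5
b_2 = 8.75
c_2 = 4
a_3 = 5.75
b_3 = 2.5
c_3 = 0.75
s_3 = 1.25
b_4 = 9.5
c_4 = 10
s_4 = 1
a_5 = 5
b_5 = 0.5
c_5 = 1.75
q_5 = 1.5
t_5 = 2.25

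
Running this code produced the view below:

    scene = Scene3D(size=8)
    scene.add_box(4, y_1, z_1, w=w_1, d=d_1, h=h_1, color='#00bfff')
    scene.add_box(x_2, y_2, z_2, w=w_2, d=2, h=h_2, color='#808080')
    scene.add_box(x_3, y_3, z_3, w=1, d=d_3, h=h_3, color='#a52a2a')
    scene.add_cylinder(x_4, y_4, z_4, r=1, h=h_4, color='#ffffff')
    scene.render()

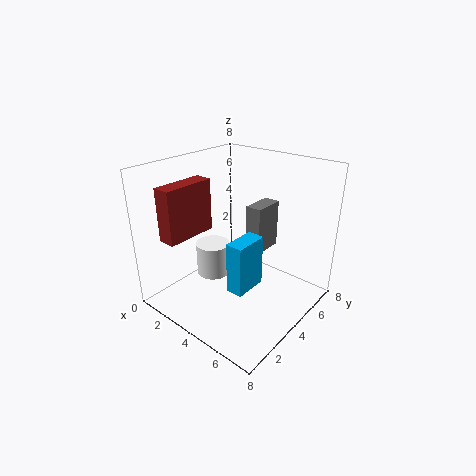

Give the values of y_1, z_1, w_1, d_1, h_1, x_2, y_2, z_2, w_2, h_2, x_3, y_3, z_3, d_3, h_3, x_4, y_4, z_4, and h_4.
y_1 = 3, z_1 = 1, w_1 = 1, d_1 = 2, h_1 = 3, x_2 = 3, y_2 = 6, z_2 = 2, w_2 = 1, h_2 = 3, x_3 = 1, y_3 = 1, z_3 = 4, d_3 = 3, h_3 = 3, x_4 = 2, y_4 = 4, z_4 = 1, h_4 = 2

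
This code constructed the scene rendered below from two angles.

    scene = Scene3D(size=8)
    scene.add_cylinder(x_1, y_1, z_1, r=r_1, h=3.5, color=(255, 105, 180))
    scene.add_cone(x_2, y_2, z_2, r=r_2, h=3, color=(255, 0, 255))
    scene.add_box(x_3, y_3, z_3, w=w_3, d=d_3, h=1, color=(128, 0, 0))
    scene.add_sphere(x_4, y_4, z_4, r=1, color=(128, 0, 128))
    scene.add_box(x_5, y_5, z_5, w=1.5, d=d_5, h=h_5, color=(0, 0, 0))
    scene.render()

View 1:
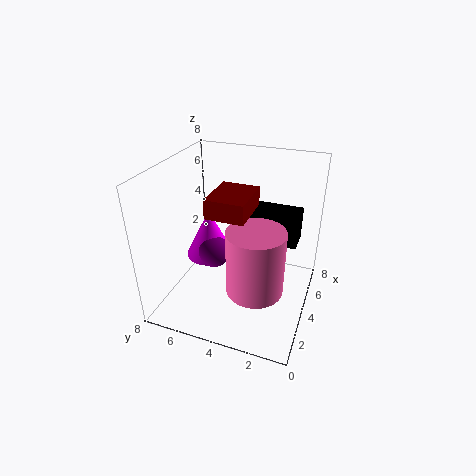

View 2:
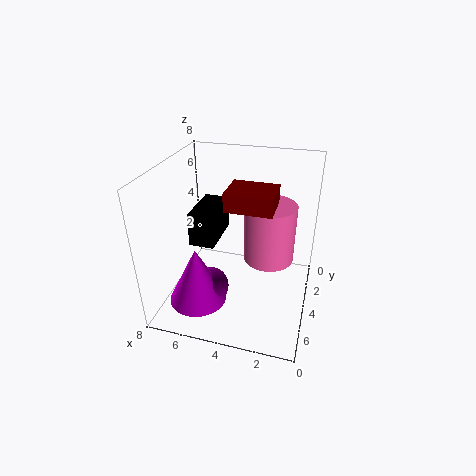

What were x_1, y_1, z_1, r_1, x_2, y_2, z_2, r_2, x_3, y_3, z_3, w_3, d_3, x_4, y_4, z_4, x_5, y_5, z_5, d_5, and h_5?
x_1 = 2.5; y_1 = 2.5; z_1 = 2; r_1 = 1.5; x_2 = 5.5; y_2 = 6.5; z_2 = 1.5; r_2 = 1.5; x_3 = 2; y_3 = 3; z_3 = 6; w_3 = 2.5; d_3 = 2; x_4 = 5; y_4 = 6; z_4 = 2; x_5 = 5.5; y_5 = 1; z_5 = 3; d_5 = 3; h_5 = 2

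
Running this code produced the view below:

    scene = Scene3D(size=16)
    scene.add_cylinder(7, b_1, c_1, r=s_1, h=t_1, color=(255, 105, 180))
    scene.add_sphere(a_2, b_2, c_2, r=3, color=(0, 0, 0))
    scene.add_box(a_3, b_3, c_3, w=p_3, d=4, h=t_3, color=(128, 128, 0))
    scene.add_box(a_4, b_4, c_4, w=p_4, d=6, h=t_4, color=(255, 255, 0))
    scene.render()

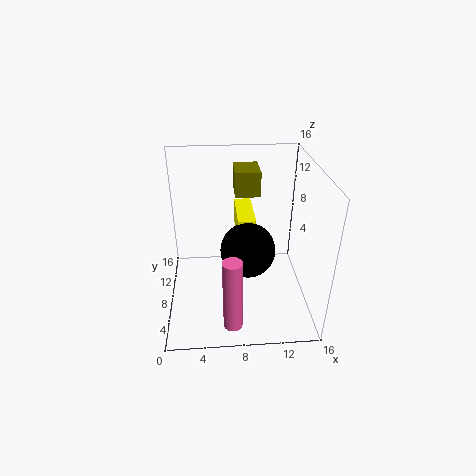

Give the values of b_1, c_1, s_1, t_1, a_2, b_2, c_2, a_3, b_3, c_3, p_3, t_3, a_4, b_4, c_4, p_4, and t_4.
b_1 = 2; c_1 = 1; s_1 = 1; t_1 = 8; a_2 = 9; b_2 = 7; c_2 = 7; a_3 = 8; b_3 = 12; c_3 = 11; p_3 = 3; t_3 = 3; a_4 = 8; b_4 = 8; c_4 = 7; p_4 = 2; t_4 = 3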